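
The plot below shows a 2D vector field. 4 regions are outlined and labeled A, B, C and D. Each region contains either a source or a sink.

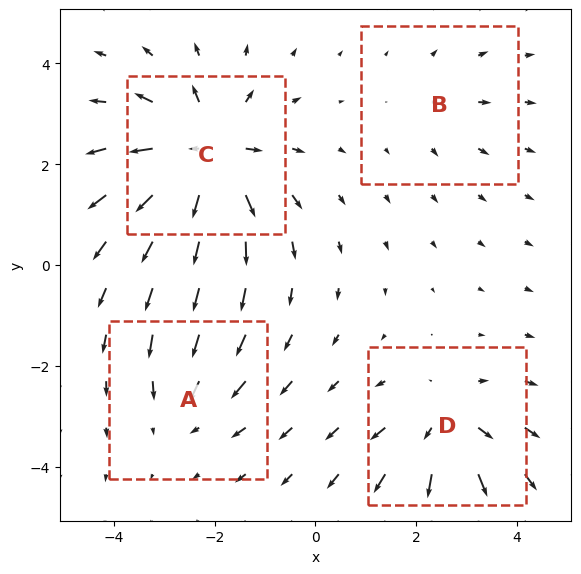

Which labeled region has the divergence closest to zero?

Divergence at each region's feature centre — A: about -3, B: about +2, C: about +7, D: about +5. Region B is closest to zero.

B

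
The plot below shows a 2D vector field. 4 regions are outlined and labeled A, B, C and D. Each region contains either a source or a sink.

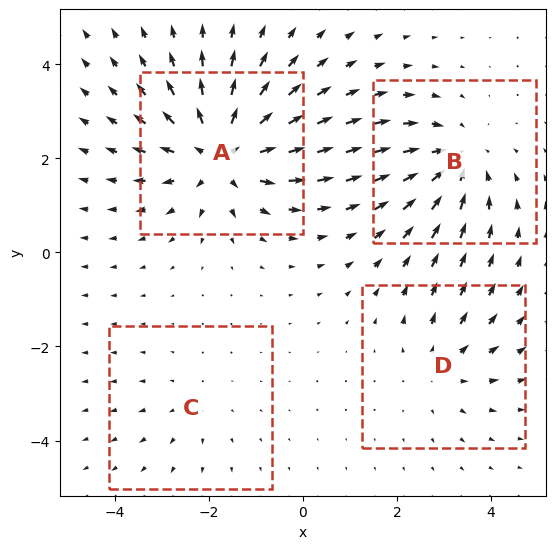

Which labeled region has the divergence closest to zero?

Divergence at each region's feature centre — A: about +6, B: about -4, C: about +2, D: about +3. Region C is closest to zero.

C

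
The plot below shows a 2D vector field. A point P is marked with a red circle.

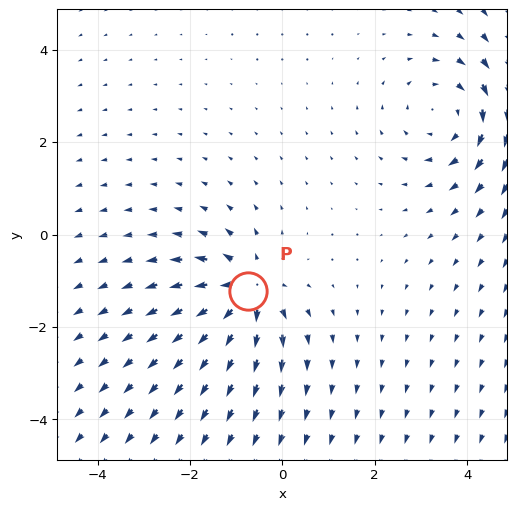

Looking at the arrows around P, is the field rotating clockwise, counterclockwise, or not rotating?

Near P at (-0.7, -1.2) the arrows show no circulation. The curl there is ≈0.

not rotating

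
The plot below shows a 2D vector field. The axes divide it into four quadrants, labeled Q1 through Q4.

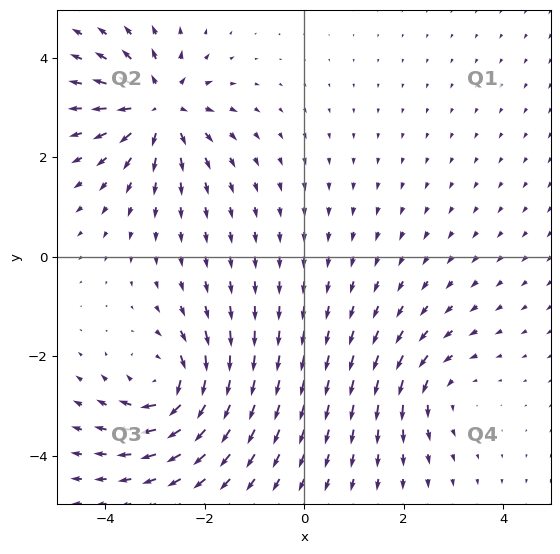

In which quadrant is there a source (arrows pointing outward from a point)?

Q2

The source sits at approximately (-2.9, 3.0), which lies in quadrant Q2. The divergence there is about +6, positive as expected for a source.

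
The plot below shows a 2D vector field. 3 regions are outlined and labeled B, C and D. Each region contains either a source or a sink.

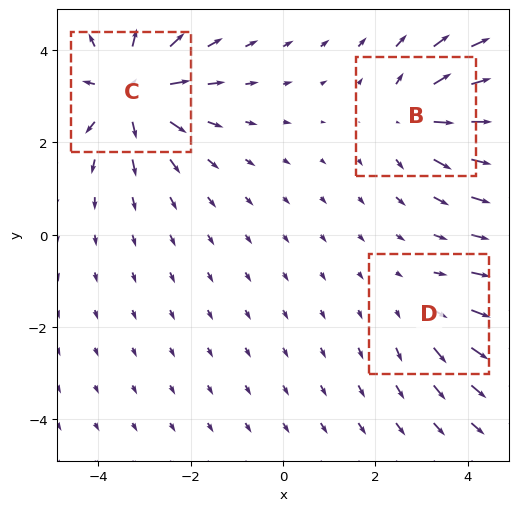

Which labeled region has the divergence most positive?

C

Divergence at each region's feature centre — B: about +3, C: about +5, D: about +2. Region C is most positive.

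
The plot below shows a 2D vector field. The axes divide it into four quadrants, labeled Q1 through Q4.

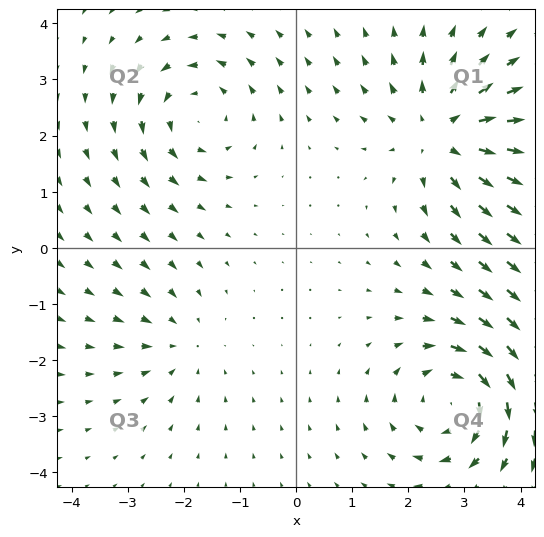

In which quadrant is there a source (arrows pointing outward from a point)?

The source sits at approximately (2.6, 2.0), which lies in quadrant Q1. The divergence there is about +5, positive as expected for a source.

Q1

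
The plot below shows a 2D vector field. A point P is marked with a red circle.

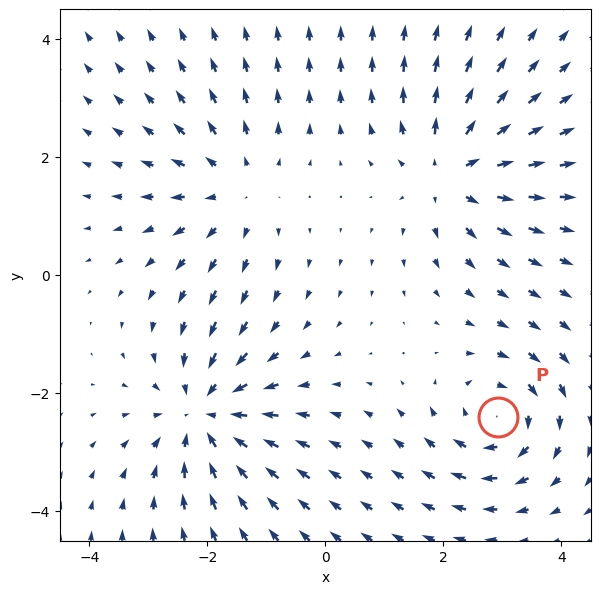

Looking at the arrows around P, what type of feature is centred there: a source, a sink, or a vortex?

At P (2.9, -2.4) the arrows circulate clockwise. Divergence ≈0, curl about -5 — near-zero divergence with nonzero curl is a vortex.

vortex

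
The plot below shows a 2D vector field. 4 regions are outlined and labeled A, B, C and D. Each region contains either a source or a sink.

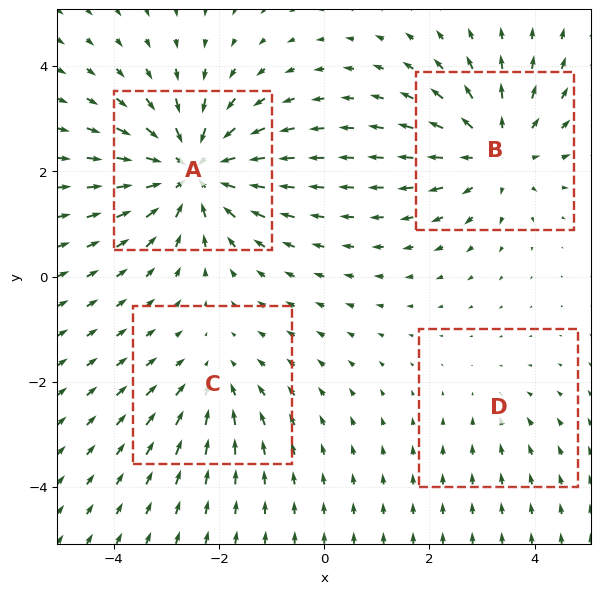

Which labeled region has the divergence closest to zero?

Divergence at each region's feature centre — A: about -6, B: about +5, C: about -3, D: about -2. Region D is closest to zero.

D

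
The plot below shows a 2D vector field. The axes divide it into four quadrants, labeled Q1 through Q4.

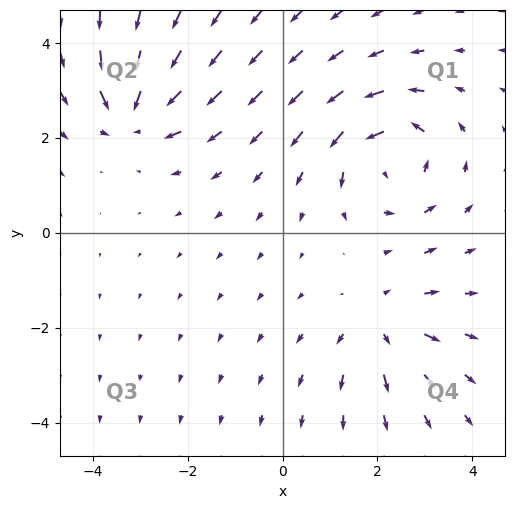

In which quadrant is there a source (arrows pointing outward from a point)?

The source sits at approximately (2.1, -2.0), which lies in quadrant Q4. The divergence there is about +3, positive as expected for a source.

Q4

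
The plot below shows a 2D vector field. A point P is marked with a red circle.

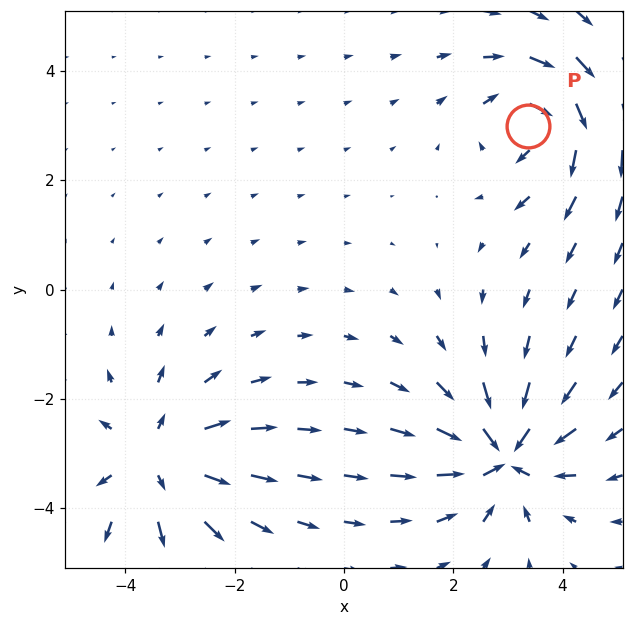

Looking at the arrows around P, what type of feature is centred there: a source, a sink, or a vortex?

vortex

At P (3.4, 3.0) the arrows circulate clockwise. Divergence ≈0, curl about -6 — near-zero divergence with nonzero curl is a vortex.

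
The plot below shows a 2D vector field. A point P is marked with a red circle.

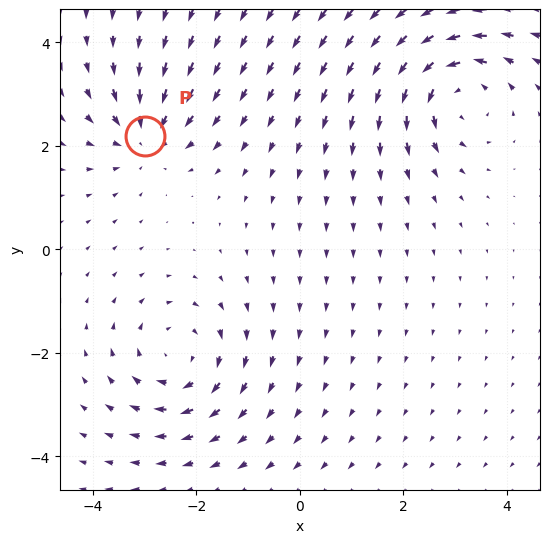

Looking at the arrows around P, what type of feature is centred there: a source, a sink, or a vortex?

At P (-3.0, 2.2) the arrows converge inward. Divergence about -3, curl ≈0 — negative divergence with near-zero curl is a sink.

sink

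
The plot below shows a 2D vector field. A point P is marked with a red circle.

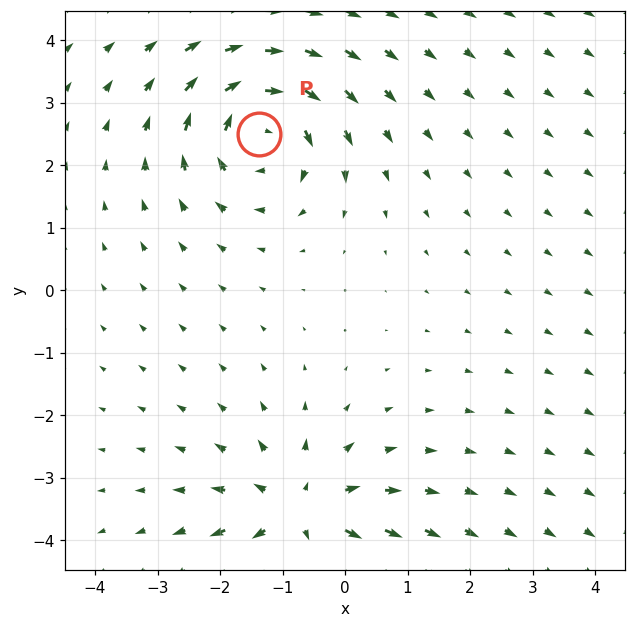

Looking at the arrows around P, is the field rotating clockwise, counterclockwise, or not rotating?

Near P at (-1.4, 2.5) the arrows circulate clockwise. The curl (z-component) there is about -5; negative curl means clockwise rotation.

clockwise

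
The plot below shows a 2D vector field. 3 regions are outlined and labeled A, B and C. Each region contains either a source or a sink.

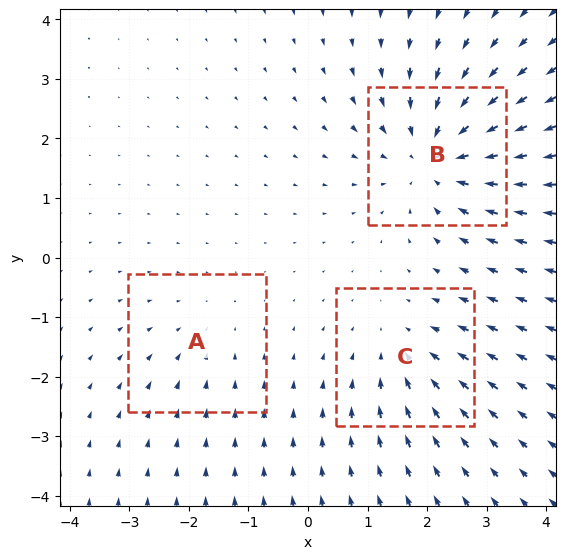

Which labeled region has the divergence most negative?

Divergence at each region's feature centre — A: about -2, B: about -5, C: about -3. Region B is most negative.

B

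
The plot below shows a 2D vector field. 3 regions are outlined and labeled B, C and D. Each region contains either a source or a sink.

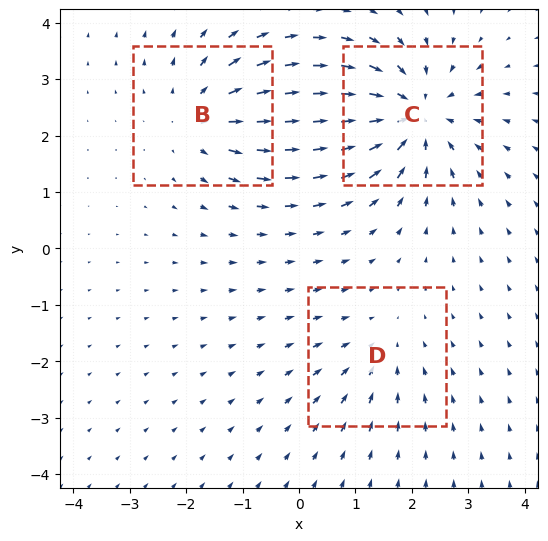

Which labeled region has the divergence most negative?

C

Divergence at each region's feature centre — B: about +3, C: about -4, D: about -2. Region C is most negative.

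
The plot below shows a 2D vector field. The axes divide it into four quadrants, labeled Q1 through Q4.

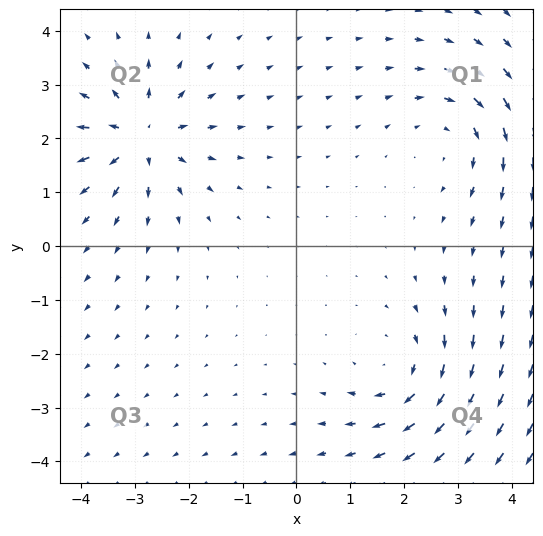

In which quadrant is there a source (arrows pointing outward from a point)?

Q2

The source sits at approximately (-2.9, 2.0), which lies in quadrant Q2. The divergence there is about +4, positive as expected for a source.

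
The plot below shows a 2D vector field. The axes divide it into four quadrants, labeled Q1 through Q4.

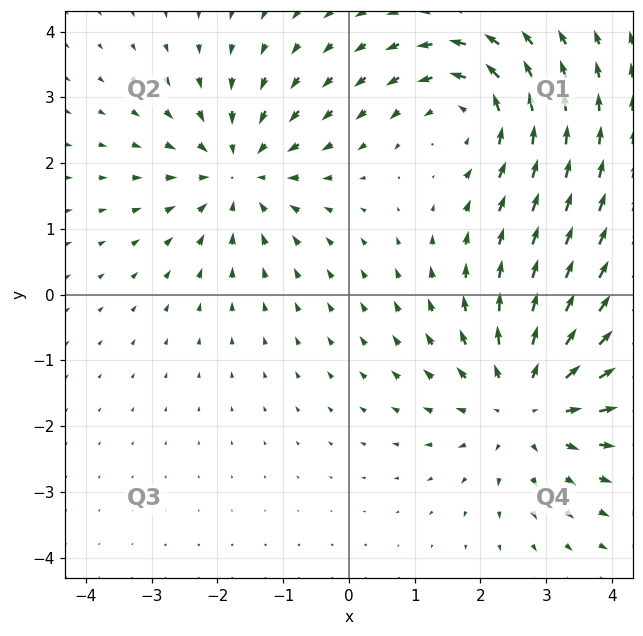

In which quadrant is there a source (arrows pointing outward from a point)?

Q4

The source sits at approximately (2.7, -1.6), which lies in quadrant Q4. The divergence there is about +4, positive as expected for a source.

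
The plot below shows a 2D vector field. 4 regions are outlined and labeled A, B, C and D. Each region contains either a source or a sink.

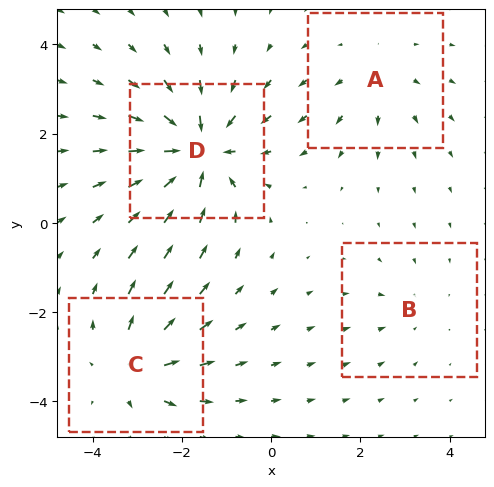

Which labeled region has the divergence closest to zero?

B

Divergence at each region's feature centre — A: about +3, B: about -2, C: about +4, D: about -7. Region B is closest to zero.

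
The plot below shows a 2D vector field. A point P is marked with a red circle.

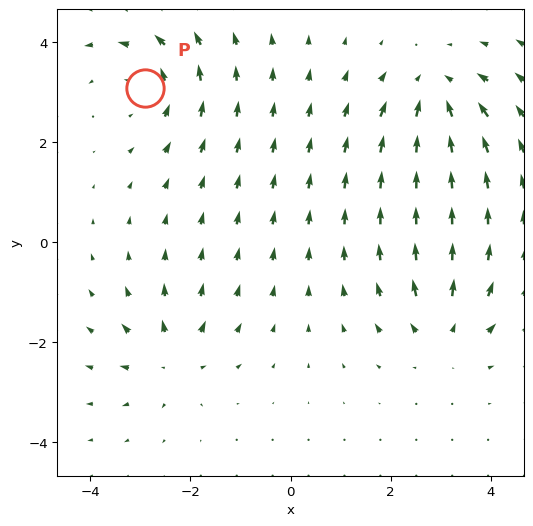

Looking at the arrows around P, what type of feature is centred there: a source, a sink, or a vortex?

vortex

At P (-2.9, 3.1) the arrows circulate counterclockwise. Divergence ≈0, curl about +4 — near-zero divergence with nonzero curl is a vortex.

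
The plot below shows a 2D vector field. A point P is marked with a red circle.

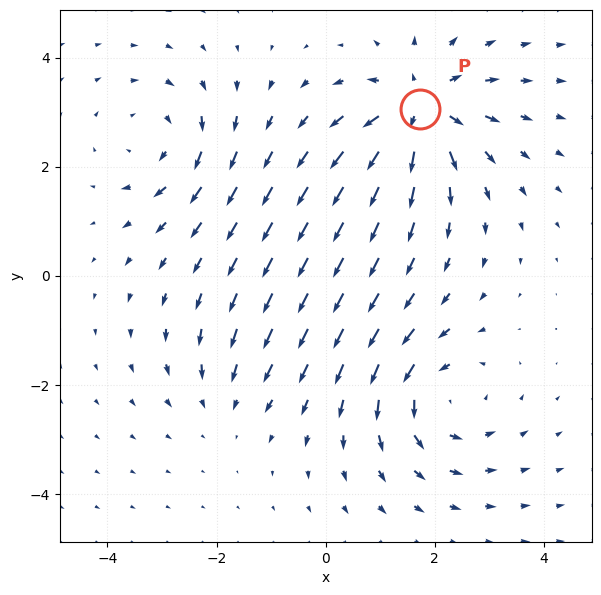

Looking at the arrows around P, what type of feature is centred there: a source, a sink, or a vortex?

source

At P (1.7, 3.1) the arrows spread outward. Divergence about +6, curl ≈0 — positive divergence with near-zero curl is a source.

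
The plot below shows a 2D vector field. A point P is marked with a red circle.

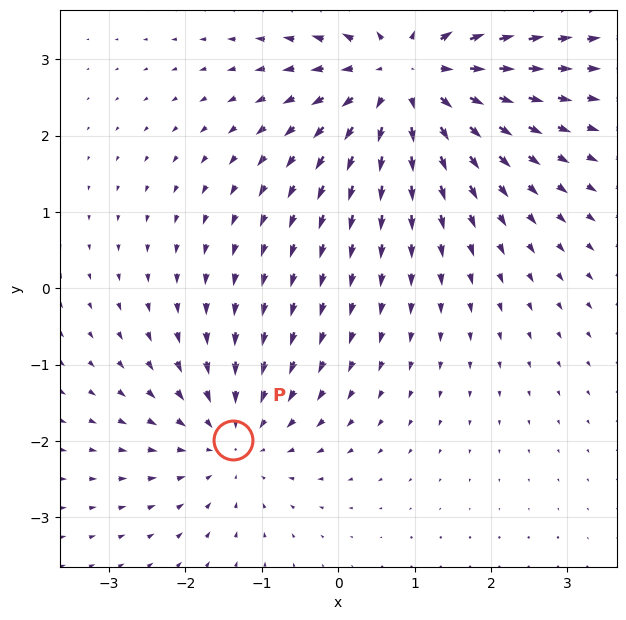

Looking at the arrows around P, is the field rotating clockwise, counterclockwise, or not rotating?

not rotating

Near P at (-1.4, -2.0) the arrows show no circulation. The curl there is ≈0.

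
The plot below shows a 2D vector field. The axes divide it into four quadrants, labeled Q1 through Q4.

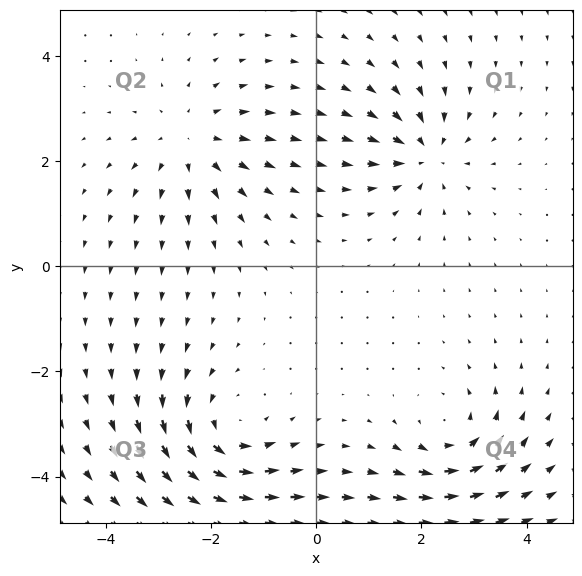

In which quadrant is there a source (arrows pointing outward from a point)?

Q2

The source sits at approximately (-2.4, 2.4), which lies in quadrant Q2. The divergence there is about +3, positive as expected for a source.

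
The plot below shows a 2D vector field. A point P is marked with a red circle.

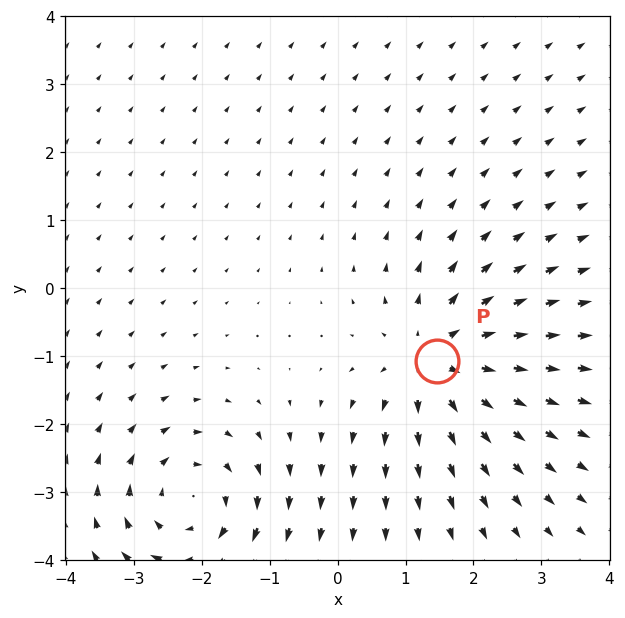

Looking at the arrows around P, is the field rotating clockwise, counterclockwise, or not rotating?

Near P at (1.5, -1.1) the arrows show no circulation. The curl there is ≈0.

not rotating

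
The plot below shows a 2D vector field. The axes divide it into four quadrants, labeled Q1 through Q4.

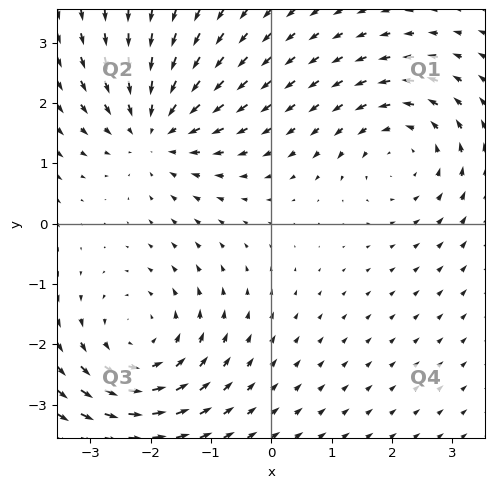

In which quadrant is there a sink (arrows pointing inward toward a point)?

Q2

The sink sits at approximately (-1.9, 1.6), which lies in quadrant Q2. The divergence there is about -4, negative as expected for a sink.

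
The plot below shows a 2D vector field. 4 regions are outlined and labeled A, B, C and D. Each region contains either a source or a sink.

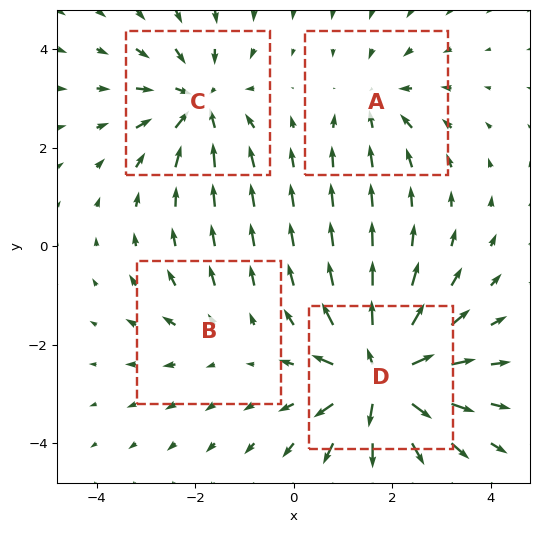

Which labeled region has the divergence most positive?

Divergence at each region's feature centre — A: about -3, B: about +2, C: about -5, D: about +8. Region D is most positive.

D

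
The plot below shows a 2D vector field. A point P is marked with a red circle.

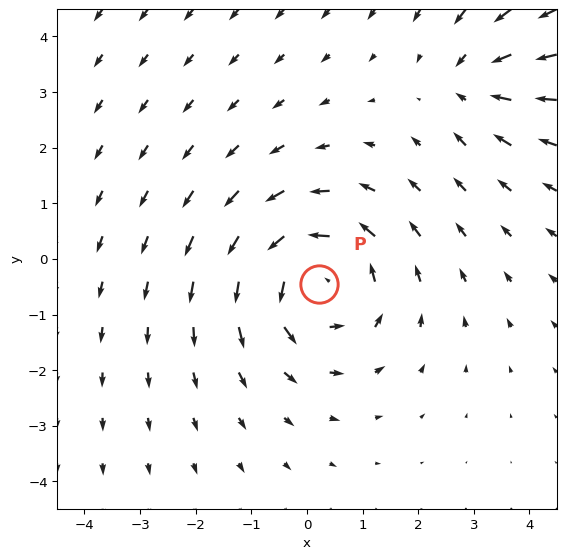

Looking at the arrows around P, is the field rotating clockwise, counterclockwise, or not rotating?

counterclockwise

Near P at (0.2, -0.5) the arrows circulate counterclockwise. The curl (z-component) there is about +4; positive curl means counterclockwise rotation.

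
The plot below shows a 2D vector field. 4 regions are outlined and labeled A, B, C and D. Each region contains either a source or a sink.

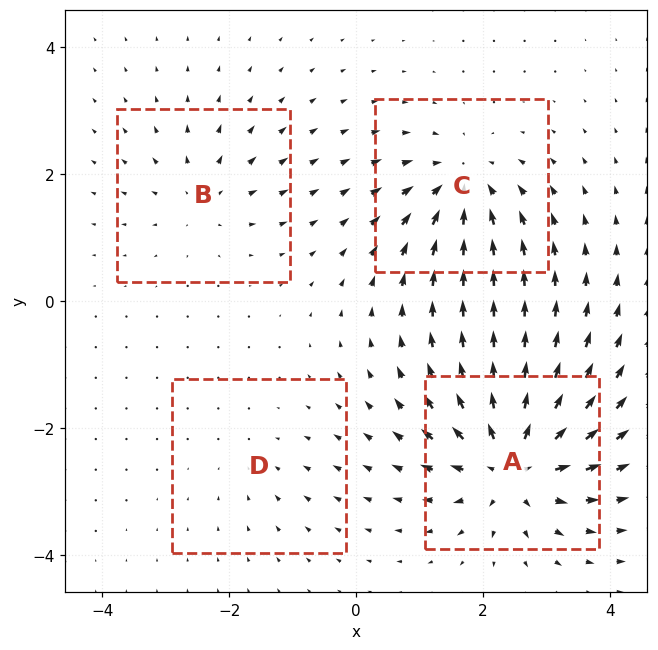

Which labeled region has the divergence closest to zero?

Divergence at each region's feature centre — A: about +9, B: about +4, C: about -6, D: about -2. Region D is closest to zero.

D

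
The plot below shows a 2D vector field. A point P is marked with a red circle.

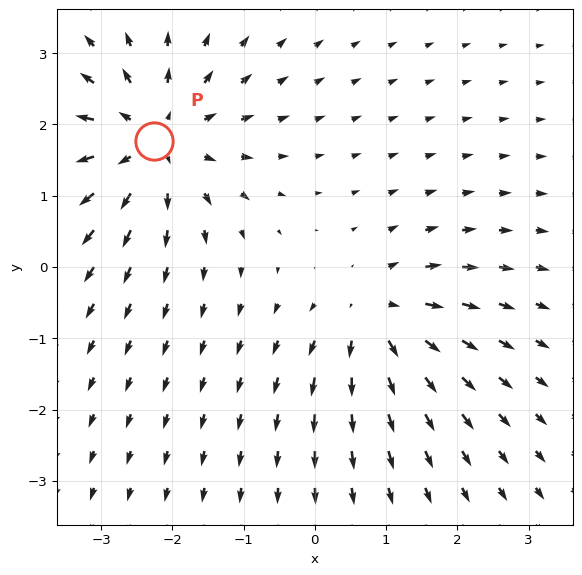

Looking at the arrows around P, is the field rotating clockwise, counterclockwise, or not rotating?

Near P at (-2.3, 1.8) the arrows show no circulation. The curl there is ≈0.

not rotating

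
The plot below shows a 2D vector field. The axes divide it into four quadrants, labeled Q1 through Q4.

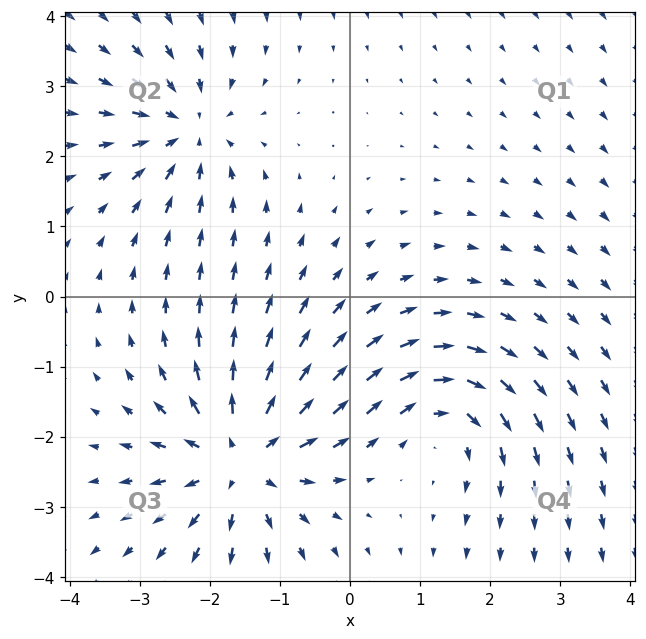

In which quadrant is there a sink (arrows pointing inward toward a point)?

The sink sits at approximately (-2.3, 2.4), which lies in quadrant Q2. The divergence there is about -4, negative as expected for a sink.

Q2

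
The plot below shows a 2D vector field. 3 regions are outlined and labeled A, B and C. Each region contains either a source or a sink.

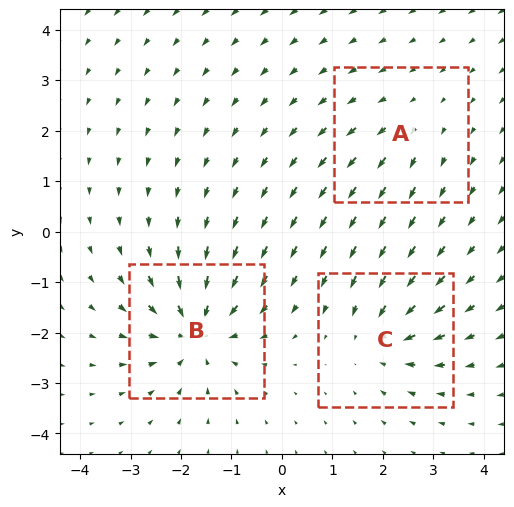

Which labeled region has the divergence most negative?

Divergence at each region's feature centre — A: about +2, B: about -6, C: about -4. Region B is most negative.

B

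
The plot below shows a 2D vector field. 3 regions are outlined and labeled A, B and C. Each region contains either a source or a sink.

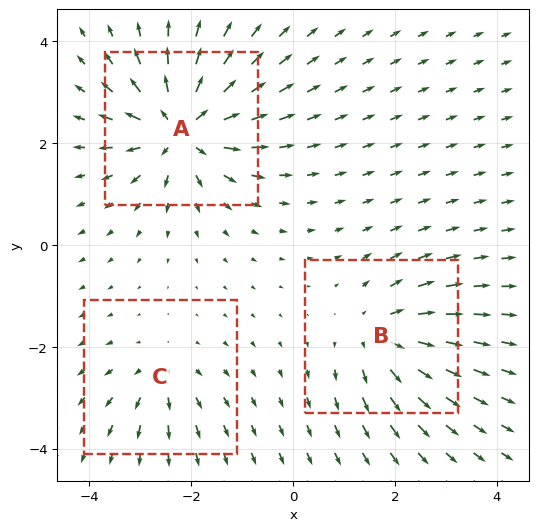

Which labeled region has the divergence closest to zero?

Divergence at each region's feature centre — A: about +6, B: about +4, C: about +3. Region C is closest to zero.

C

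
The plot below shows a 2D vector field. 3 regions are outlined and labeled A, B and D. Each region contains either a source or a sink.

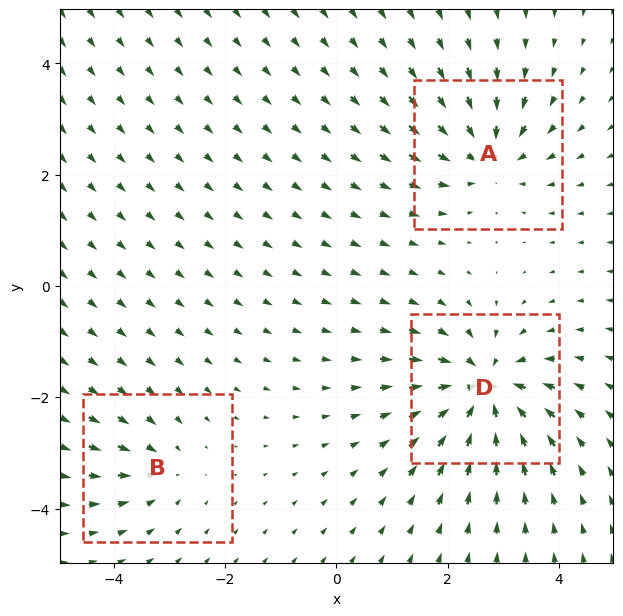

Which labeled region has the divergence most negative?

Divergence at each region's feature centre — A: about -4, B: about -3, D: about -6. Region D is most negative.

D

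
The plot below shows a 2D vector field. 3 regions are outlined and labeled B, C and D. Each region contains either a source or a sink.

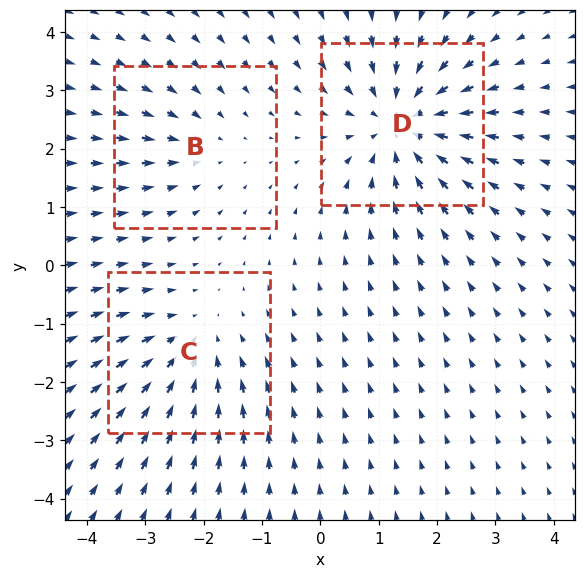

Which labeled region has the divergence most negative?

Divergence at each region's feature centre — B: about -2, C: about -3, D: about -5. Region D is most negative.

D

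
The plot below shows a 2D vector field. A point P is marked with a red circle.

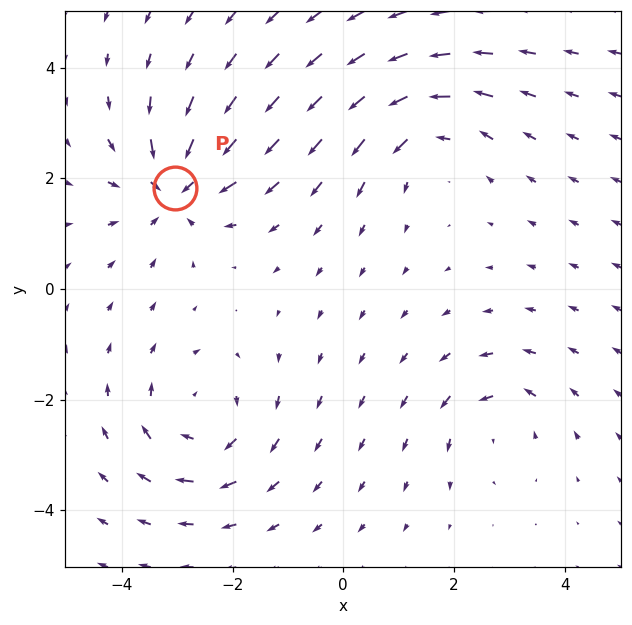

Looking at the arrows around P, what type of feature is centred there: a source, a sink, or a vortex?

At P (-3.0, 1.8) the arrows converge inward. Divergence about -6, curl ≈0 — negative divergence with near-zero curl is a sink.

sink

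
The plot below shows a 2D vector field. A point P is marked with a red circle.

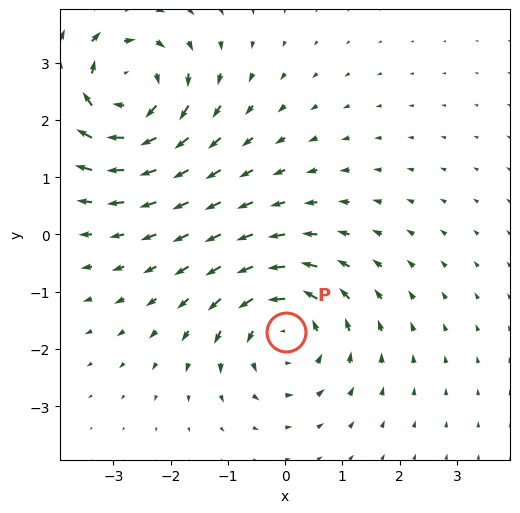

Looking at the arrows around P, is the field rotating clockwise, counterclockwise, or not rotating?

Near P at (0.0, -1.7) the arrows circulate counterclockwise. The curl (z-component) there is about +4; positive curl means counterclockwise rotation.

counterclockwise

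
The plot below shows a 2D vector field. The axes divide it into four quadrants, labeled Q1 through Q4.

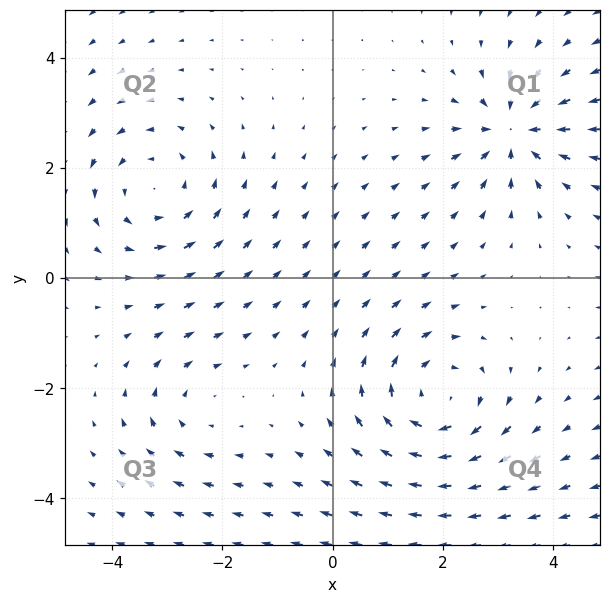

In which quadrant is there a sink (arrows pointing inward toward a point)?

Q1

The sink sits at approximately (3.3, 2.7), which lies in quadrant Q1. The divergence there is about -5, negative as expected for a sink.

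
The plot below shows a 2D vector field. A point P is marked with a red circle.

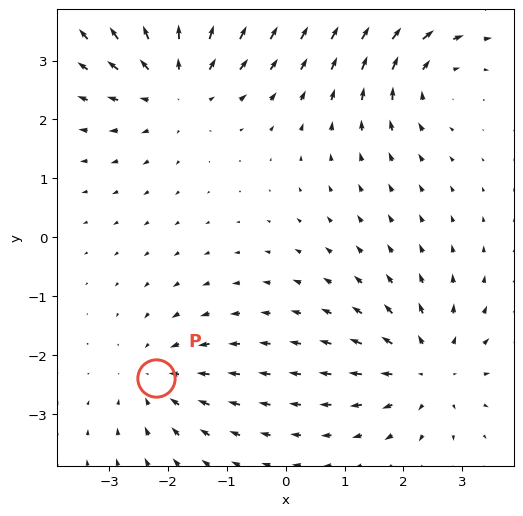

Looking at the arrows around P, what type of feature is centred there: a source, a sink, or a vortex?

sink

At P (-2.2, -2.4) the arrows converge inward. Divergence about -3, curl ≈0 — negative divergence with near-zero curl is a sink.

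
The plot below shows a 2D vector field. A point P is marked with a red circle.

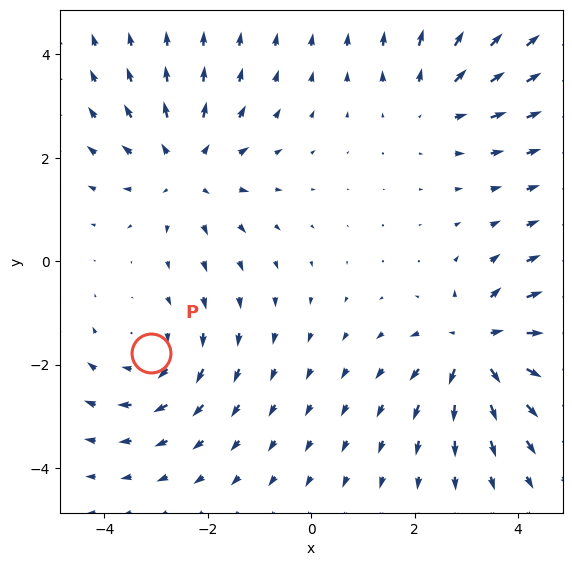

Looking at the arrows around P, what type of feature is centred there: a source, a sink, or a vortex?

vortex

At P (-3.1, -1.8) the arrows circulate clockwise. Divergence ≈0, curl about -3 — near-zero divergence with nonzero curl is a vortex.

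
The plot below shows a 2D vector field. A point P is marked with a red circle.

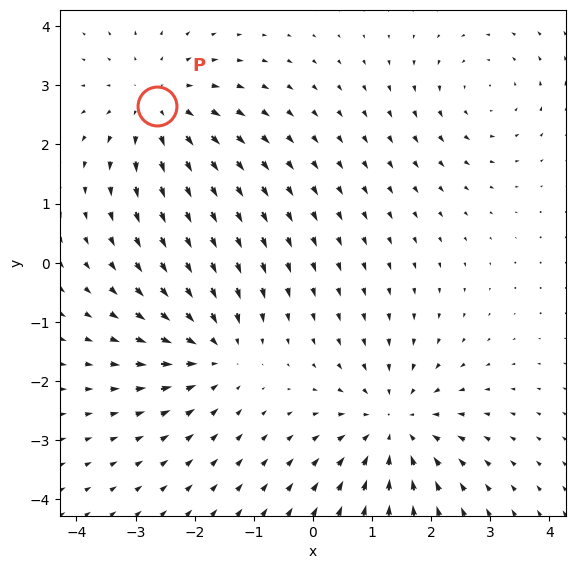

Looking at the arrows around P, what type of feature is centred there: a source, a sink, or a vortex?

source

At P (-2.6, 2.7) the arrows spread outward. Divergence about +4, curl ≈0 — positive divergence with near-zero curl is a source.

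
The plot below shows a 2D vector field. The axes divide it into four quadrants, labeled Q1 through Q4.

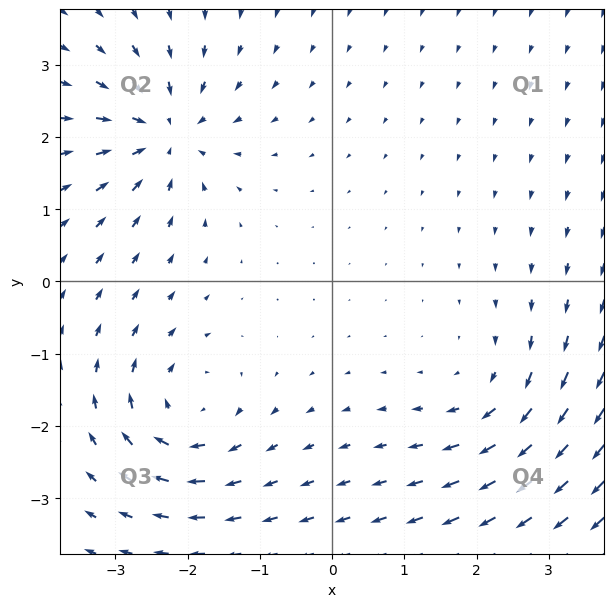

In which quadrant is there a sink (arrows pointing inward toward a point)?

The sink sits at approximately (-2.3, 2.1), which lies in quadrant Q2. The divergence there is about -6, negative as expected for a sink.

Q2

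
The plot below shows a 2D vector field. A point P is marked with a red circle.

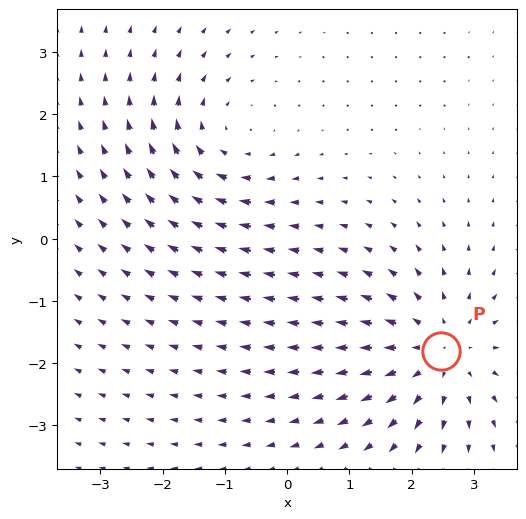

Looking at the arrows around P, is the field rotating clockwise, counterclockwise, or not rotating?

Near P at (2.5, -1.8) the arrows show no circulation. The curl there is ≈0.

not rotating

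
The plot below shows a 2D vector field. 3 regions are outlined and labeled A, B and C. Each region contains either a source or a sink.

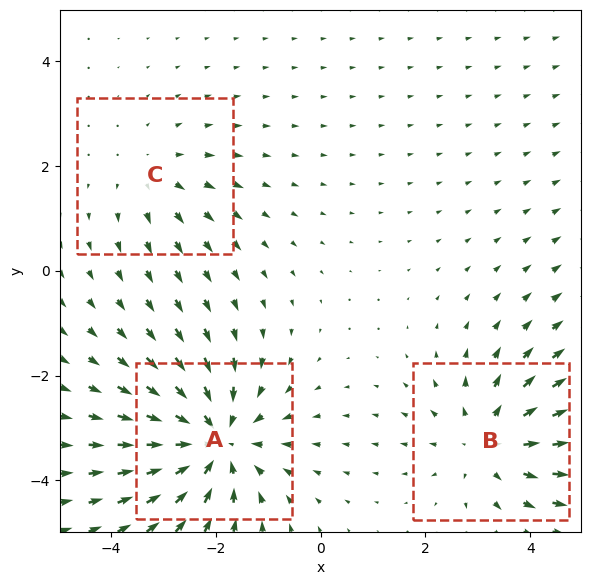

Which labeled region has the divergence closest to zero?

C

Divergence at each region's feature centre — A: about -4, B: about +3, C: about +2. Region C is closest to zero.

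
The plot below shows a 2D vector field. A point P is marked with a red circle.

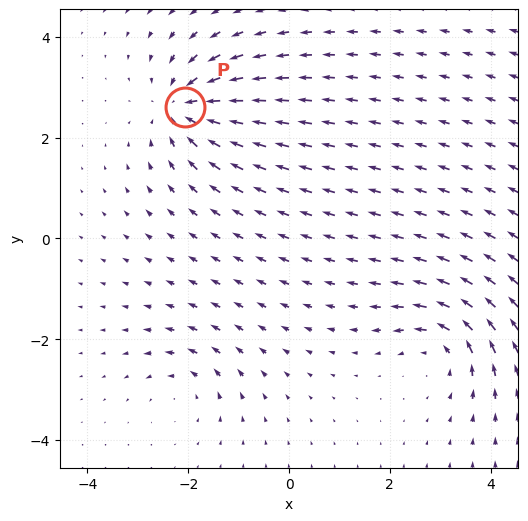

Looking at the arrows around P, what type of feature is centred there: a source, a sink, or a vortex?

At P (-2.1, 2.6) the arrows converge inward. Divergence about -6, curl ≈0 — negative divergence with near-zero curl is a sink.

sink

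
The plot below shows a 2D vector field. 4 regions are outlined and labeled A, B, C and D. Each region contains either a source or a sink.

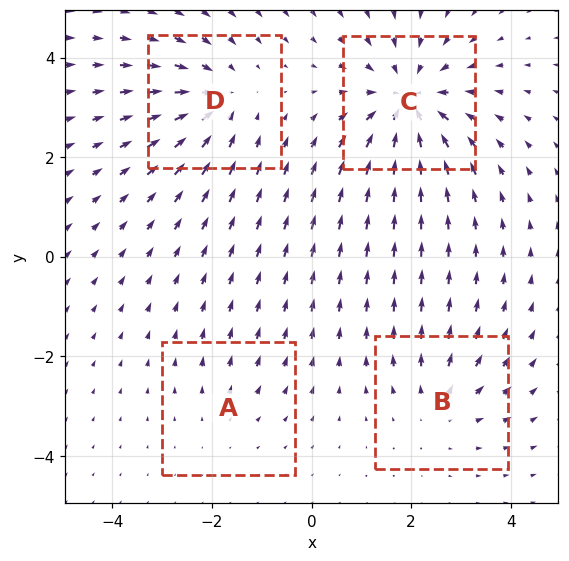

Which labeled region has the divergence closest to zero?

A

Divergence at each region's feature centre — A: about +2, B: about +3, C: about -6, D: about -4. Region A is closest to zero.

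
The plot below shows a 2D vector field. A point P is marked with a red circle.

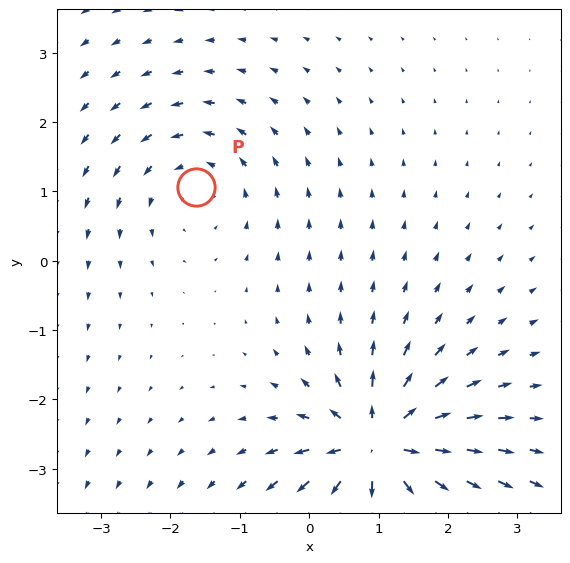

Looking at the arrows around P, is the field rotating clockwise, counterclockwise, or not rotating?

counterclockwise

Near P at (-1.6, 1.1) the arrows circulate counterclockwise. The curl (z-component) there is about +3; positive curl means counterclockwise rotation.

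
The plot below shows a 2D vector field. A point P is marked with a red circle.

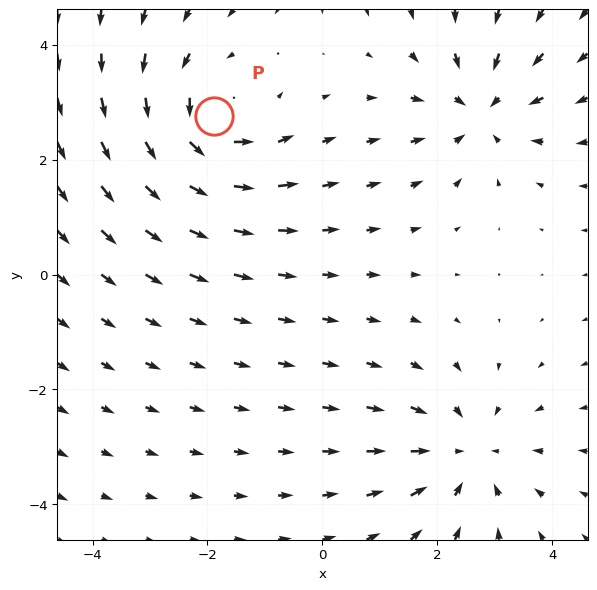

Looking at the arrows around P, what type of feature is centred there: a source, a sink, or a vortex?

At P (-1.9, 2.8) the arrows circulate counterclockwise. Divergence ≈0, curl about +4 — near-zero divergence with nonzero curl is a vortex.

vortex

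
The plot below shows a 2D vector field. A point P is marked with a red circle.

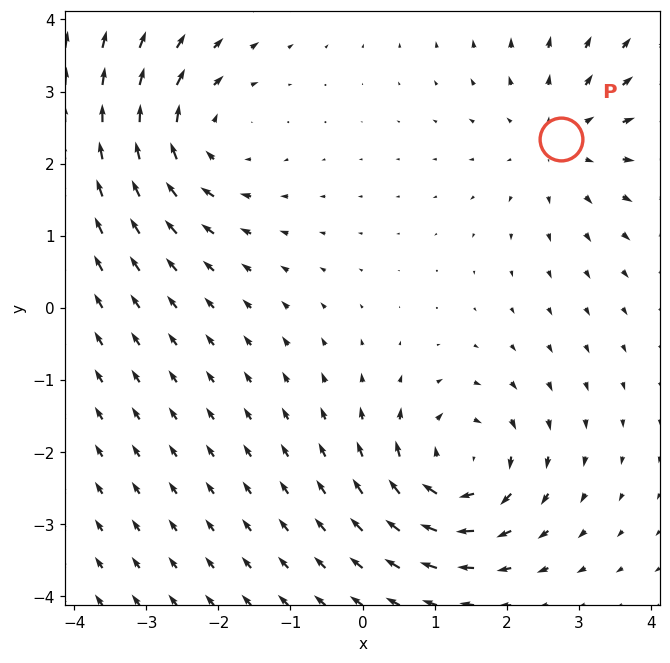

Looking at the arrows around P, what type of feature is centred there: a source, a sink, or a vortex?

source

At P (2.8, 2.3) the arrows spread outward. Divergence about +3, curl ≈0 — positive divergence with near-zero curl is a source.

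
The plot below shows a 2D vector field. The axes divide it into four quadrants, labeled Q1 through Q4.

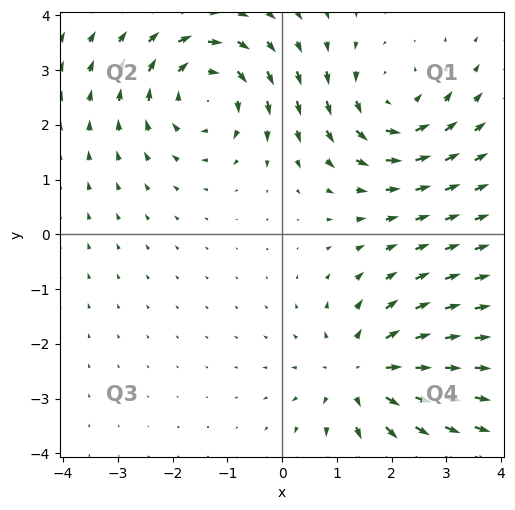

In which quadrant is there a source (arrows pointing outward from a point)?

The source sits at approximately (1.5, -2.5), which lies in quadrant Q4. The divergence there is about +4, positive as expected for a source.

Q4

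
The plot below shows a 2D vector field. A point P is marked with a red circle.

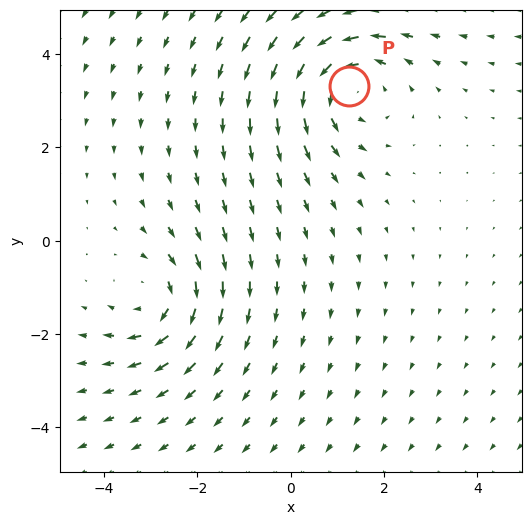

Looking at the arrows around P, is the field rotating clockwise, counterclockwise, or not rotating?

counterclockwise

Near P at (1.3, 3.3) the arrows circulate counterclockwise. The curl (z-component) there is about +3; positive curl means counterclockwise rotation.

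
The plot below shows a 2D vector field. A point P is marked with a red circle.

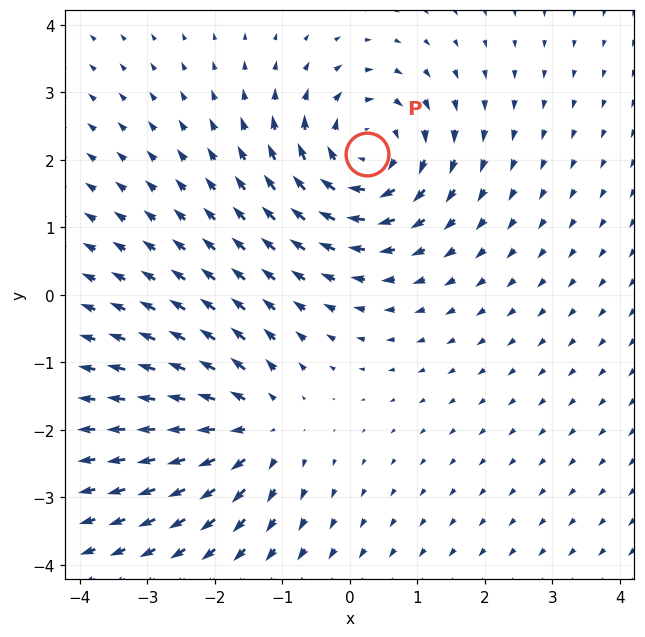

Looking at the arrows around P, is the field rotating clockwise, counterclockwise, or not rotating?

Near P at (0.3, 2.1) the arrows circulate clockwise. The curl (z-component) there is about -5; negative curl means clockwise rotation.

clockwise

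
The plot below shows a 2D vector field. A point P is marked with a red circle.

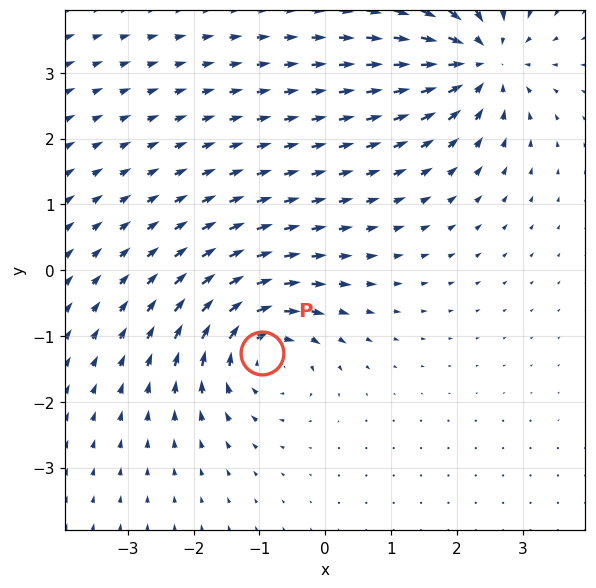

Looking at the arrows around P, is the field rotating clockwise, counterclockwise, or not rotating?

clockwise

Near P at (-1.0, -1.3) the arrows circulate clockwise. The curl (z-component) there is about -5; negative curl means clockwise rotation.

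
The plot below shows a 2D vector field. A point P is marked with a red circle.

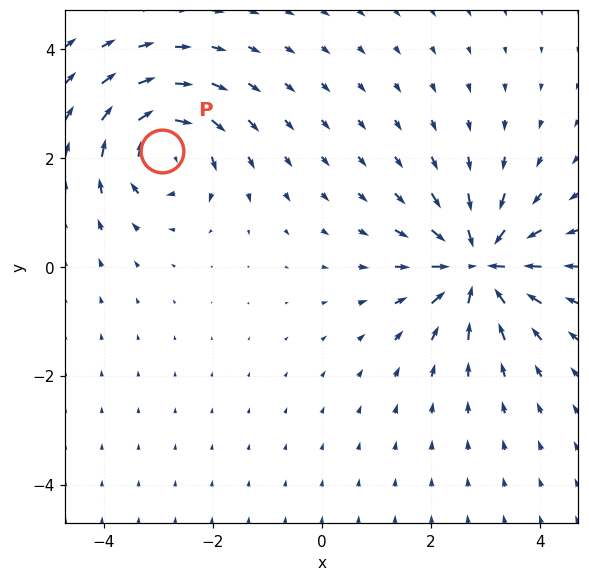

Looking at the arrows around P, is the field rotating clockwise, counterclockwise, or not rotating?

Near P at (-2.9, 2.1) the arrows circulate clockwise. The curl (z-component) there is about -5; negative curl means clockwise rotation.

clockwise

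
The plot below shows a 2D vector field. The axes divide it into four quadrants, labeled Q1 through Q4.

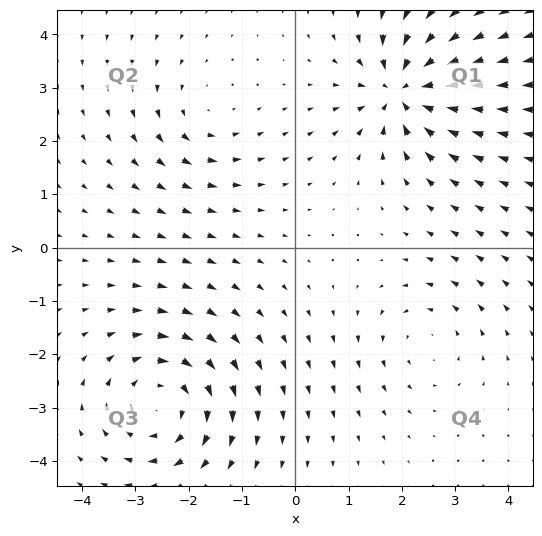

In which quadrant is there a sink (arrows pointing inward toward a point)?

The sink sits at approximately (2.0, 3.0), which lies in quadrant Q1. The divergence there is about -6, negative as expected for a sink.

Q1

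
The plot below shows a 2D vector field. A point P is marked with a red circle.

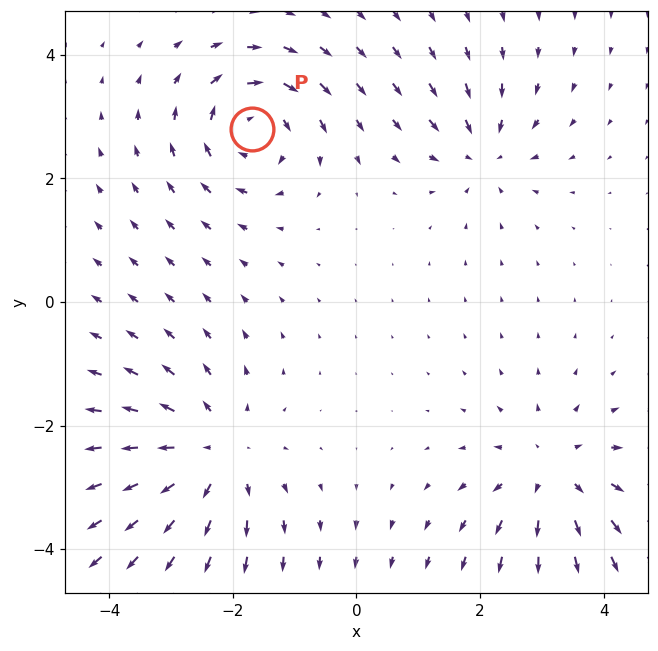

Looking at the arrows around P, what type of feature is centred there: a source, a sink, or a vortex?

At P (-1.7, 2.8) the arrows circulate clockwise. Divergence ≈0, curl about -5 — near-zero divergence with nonzero curl is a vortex.

vortex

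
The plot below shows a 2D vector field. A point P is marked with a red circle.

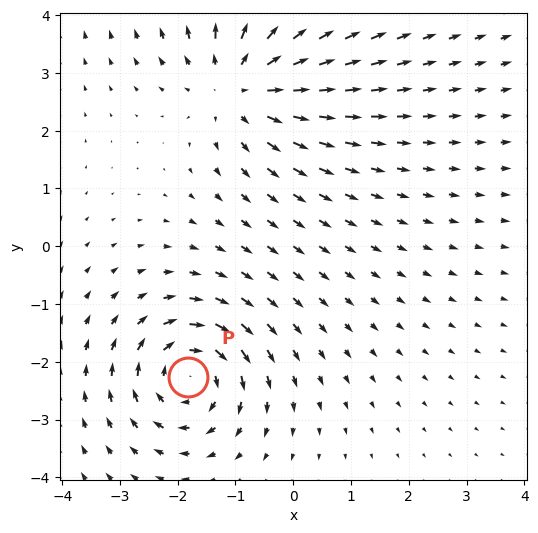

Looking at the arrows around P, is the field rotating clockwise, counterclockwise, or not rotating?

clockwise

Near P at (-1.8, -2.3) the arrows circulate clockwise. The curl (z-component) there is about -4; negative curl means clockwise rotation.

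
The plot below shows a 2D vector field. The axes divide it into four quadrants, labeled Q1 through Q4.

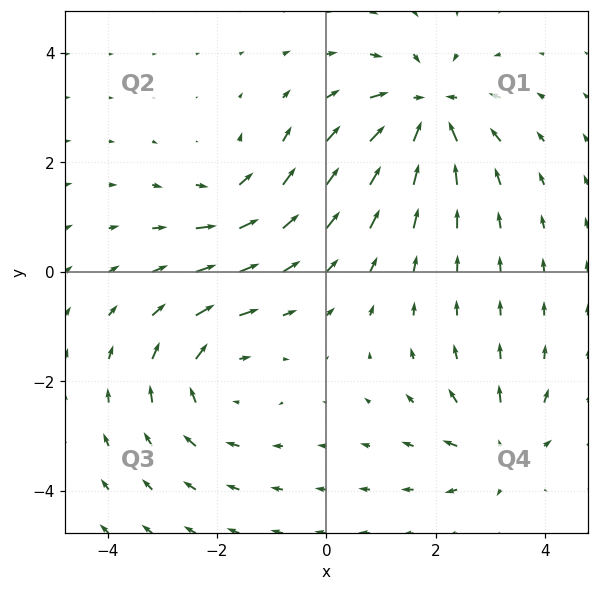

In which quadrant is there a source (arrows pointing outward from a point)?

Q4

The source sits at approximately (3.1, -3.2), which lies in quadrant Q4. The divergence there is about +4, positive as expected for a source.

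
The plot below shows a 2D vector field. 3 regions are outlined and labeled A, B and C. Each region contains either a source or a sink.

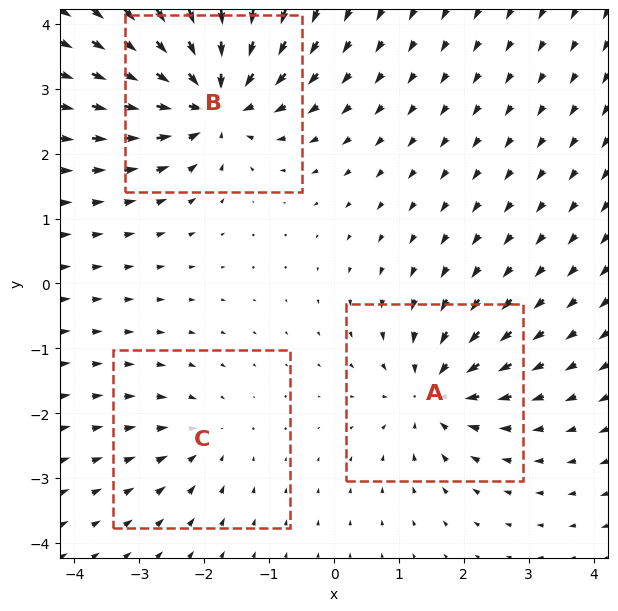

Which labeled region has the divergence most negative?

Divergence at each region's feature centre — A: about -4, B: about -6, C: about -2. Region B is most negative.

B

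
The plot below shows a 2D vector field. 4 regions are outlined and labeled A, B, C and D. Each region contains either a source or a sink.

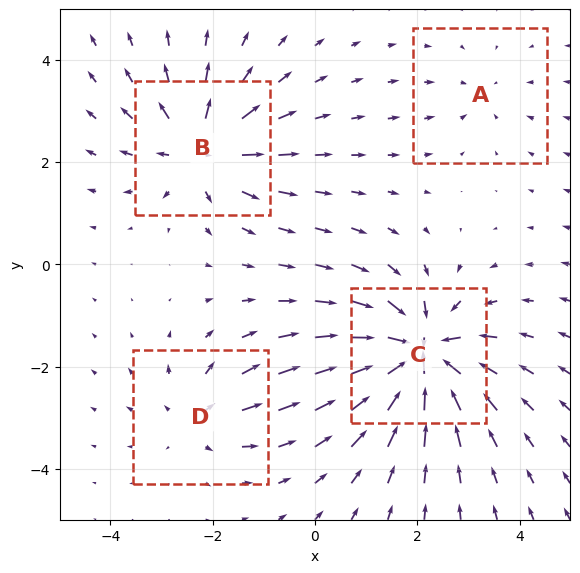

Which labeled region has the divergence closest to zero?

A

Divergence at each region's feature centre — A: about -2, B: about +6, C: about -9, D: about +4. Region A is closest to zero.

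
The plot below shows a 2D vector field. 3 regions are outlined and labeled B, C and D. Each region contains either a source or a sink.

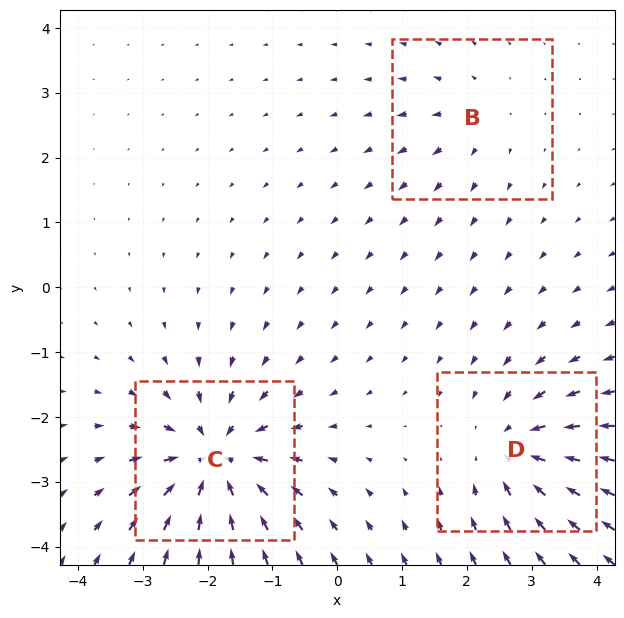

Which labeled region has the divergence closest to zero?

B

Divergence at each region's feature centre — B: about +2, C: about -6, D: about -4. Region B is closest to zero.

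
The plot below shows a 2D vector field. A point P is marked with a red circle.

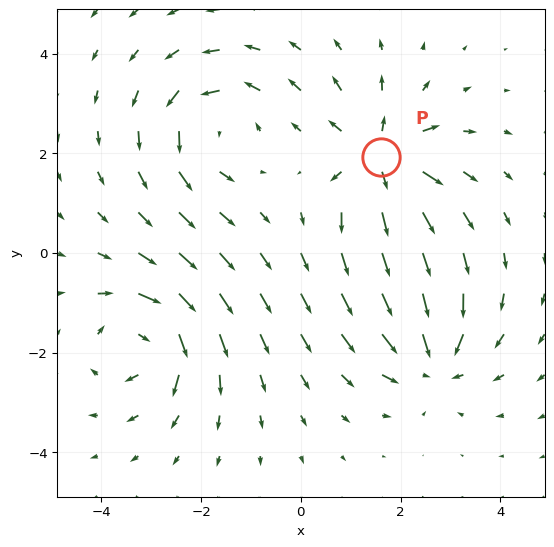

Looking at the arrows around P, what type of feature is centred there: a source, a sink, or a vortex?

source

At P (1.6, 1.9) the arrows spread outward. Divergence about +5, curl ≈0 — positive divergence with near-zero curl is a source.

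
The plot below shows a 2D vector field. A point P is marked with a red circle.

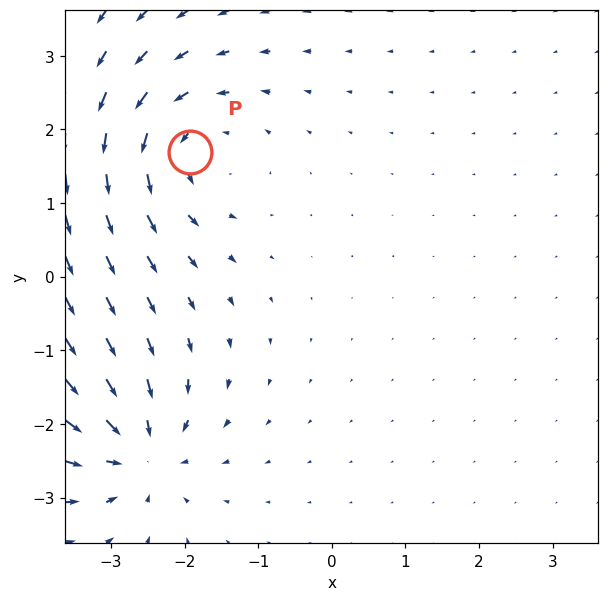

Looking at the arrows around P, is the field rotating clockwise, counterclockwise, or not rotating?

counterclockwise

Near P at (-1.9, 1.7) the arrows circulate counterclockwise. The curl (z-component) there is about +5; positive curl means counterclockwise rotation.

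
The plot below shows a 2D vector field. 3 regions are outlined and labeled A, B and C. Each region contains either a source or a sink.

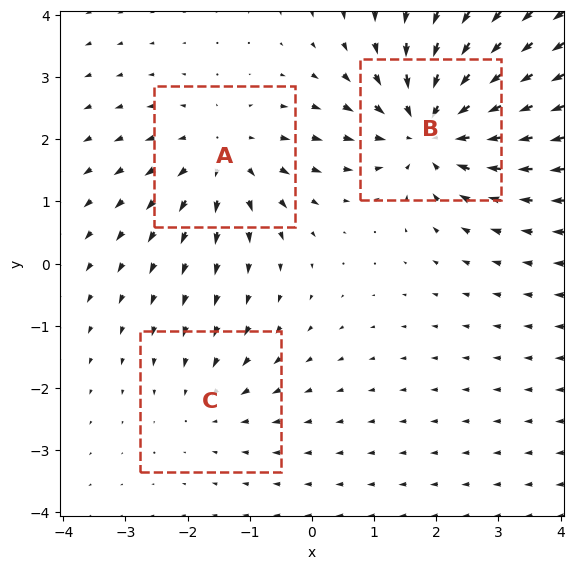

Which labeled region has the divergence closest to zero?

Divergence at each region's feature centre — A: about +3, B: about -4, C: about -2. Region C is closest to zero.

C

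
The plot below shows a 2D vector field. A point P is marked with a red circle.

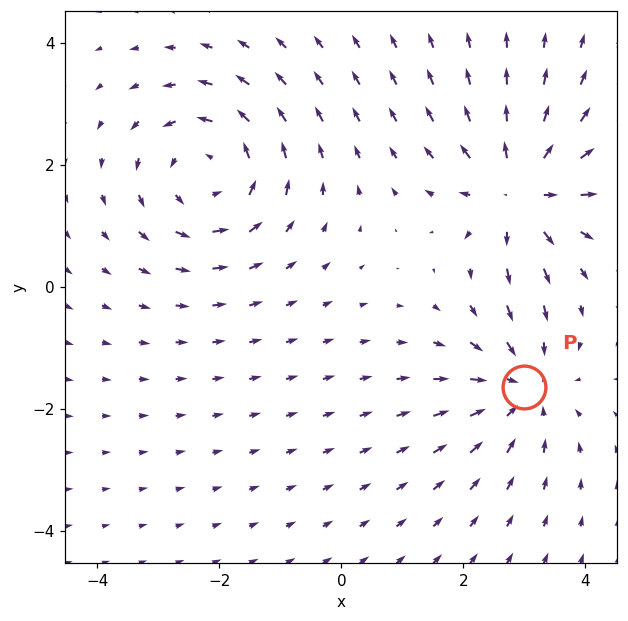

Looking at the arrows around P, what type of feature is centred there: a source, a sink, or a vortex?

At P (3.0, -1.6) the arrows converge inward. Divergence about -4, curl ≈0 — negative divergence with near-zero curl is a sink.

sink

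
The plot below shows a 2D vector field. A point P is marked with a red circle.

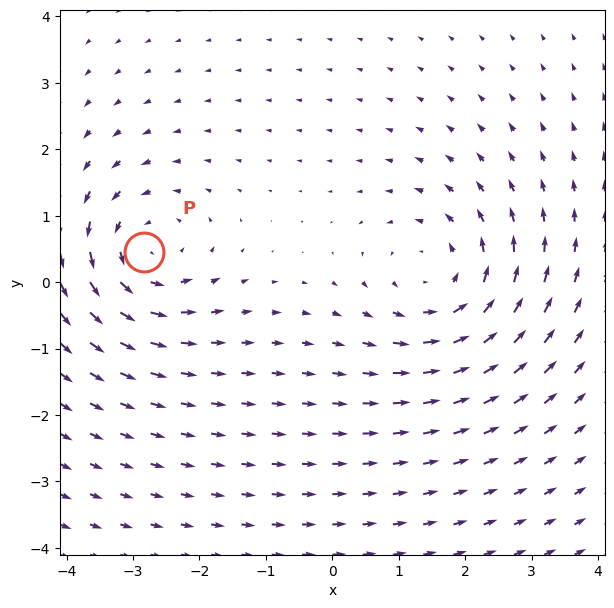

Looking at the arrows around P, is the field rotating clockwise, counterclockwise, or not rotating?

counterclockwise

Near P at (-2.8, 0.5) the arrows circulate counterclockwise. The curl (z-component) there is about +3; positive curl means counterclockwise rotation.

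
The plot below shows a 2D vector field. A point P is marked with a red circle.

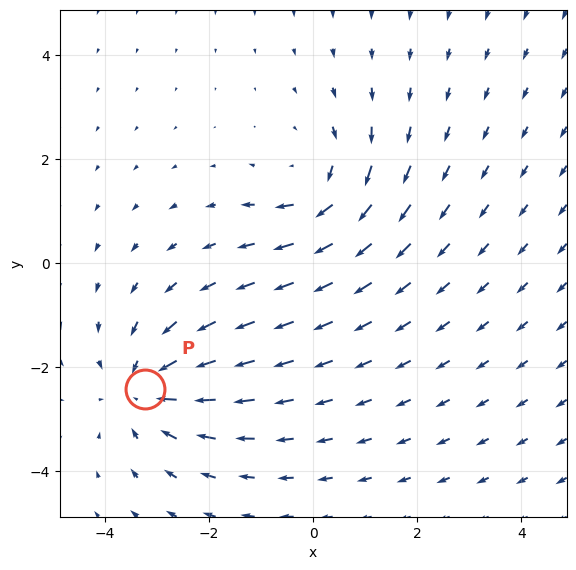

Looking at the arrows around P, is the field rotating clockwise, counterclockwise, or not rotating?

not rotating

Near P at (-3.2, -2.4) the arrows show no circulation. The curl there is ≈0.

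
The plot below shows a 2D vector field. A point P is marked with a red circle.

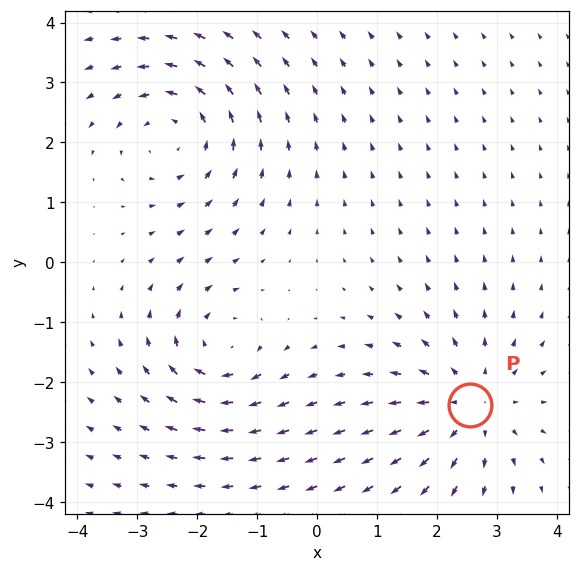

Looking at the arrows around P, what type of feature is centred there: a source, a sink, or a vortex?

source

At P (2.6, -2.4) the arrows spread outward. Divergence about +3, curl ≈0 — positive divergence with near-zero curl is a source.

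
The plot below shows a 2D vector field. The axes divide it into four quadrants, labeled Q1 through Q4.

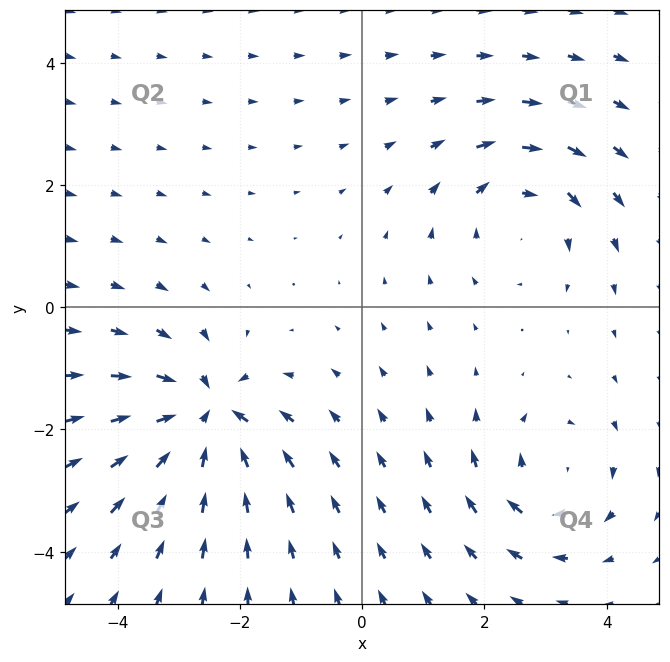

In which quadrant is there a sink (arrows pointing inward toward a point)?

The sink sits at approximately (-2.6, -1.8), which lies in quadrant Q3. The divergence there is about -6, negative as expected for a sink.

Q3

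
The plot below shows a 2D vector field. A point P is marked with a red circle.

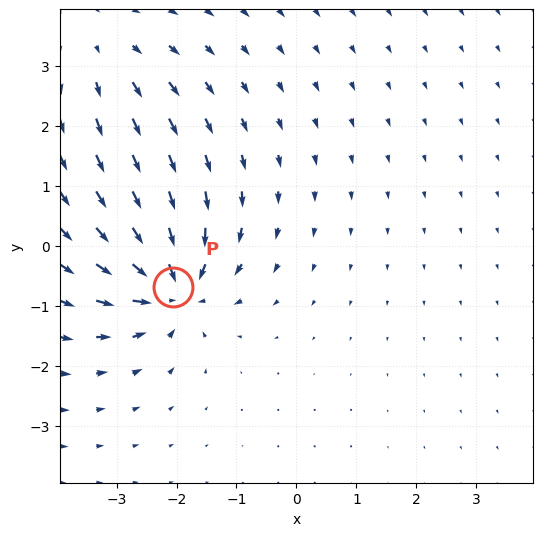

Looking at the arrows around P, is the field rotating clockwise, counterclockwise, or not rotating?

Near P at (-2.1, -0.7) the arrows show no circulation. The curl there is ≈0.

not rotating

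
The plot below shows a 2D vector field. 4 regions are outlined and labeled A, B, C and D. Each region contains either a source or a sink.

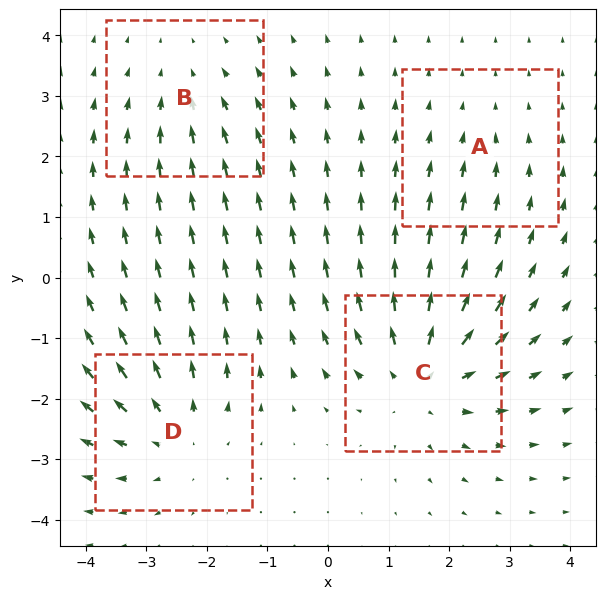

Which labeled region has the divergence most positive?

C

Divergence at each region's feature centre — A: about -2, B: about -3, C: about +6, D: about +4. Region C is most positive.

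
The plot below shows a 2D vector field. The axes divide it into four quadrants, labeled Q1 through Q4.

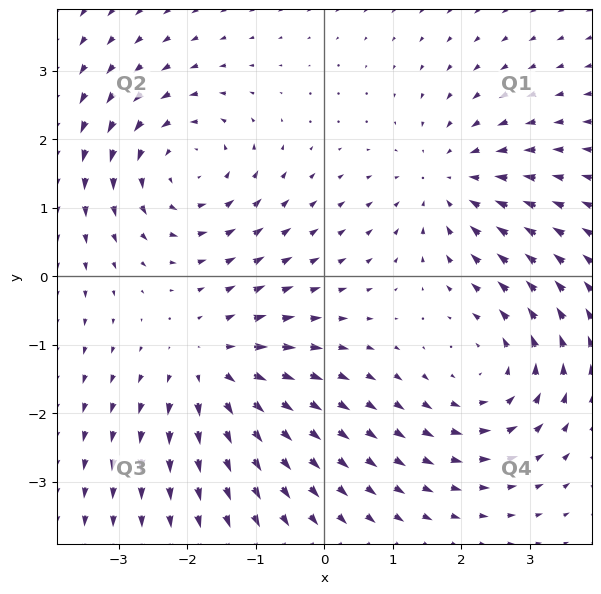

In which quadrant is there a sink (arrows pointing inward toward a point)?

Q1

The sink sits at approximately (1.8, 1.4), which lies in quadrant Q1. The divergence there is about -3, negative as expected for a sink.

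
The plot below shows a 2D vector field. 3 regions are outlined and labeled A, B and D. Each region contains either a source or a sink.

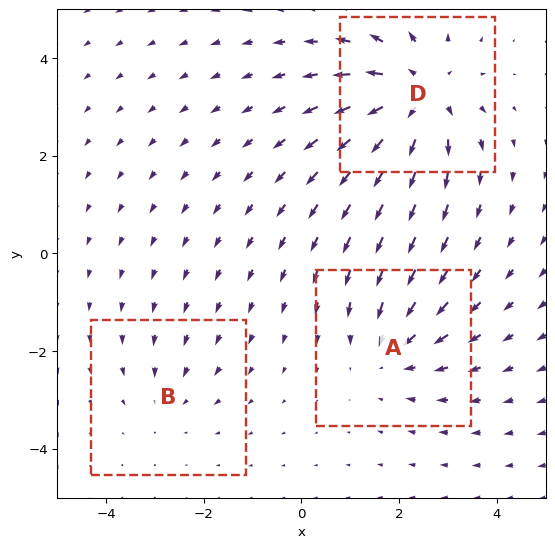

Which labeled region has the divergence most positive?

D

Divergence at each region's feature centre — A: about -3, B: about -2, D: about +4. Region D is most positive.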